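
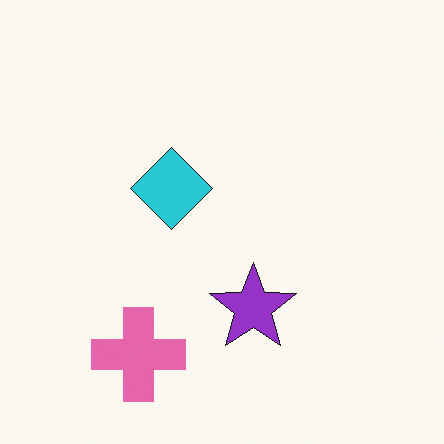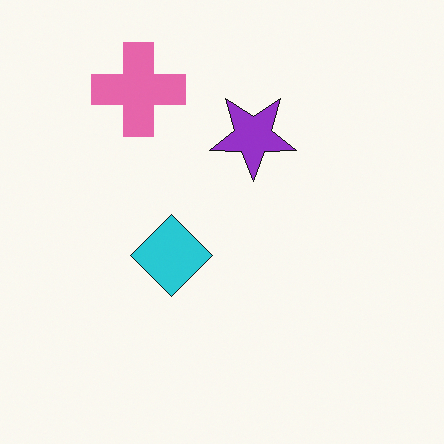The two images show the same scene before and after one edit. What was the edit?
It was flipped vertically (top ↔ bottom).

The pink cross is in the bottom-left of the first image and the top-left of the second — shapes on opposite sides of the horizontal midline have swapped in a mirror flip.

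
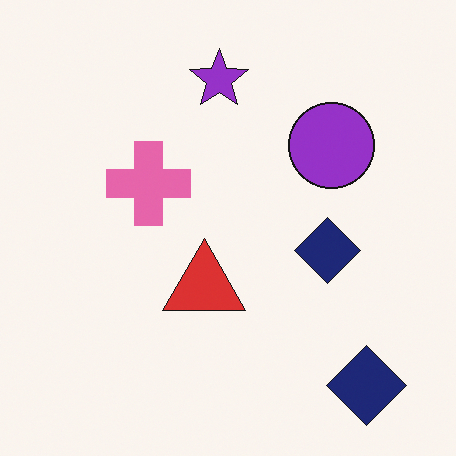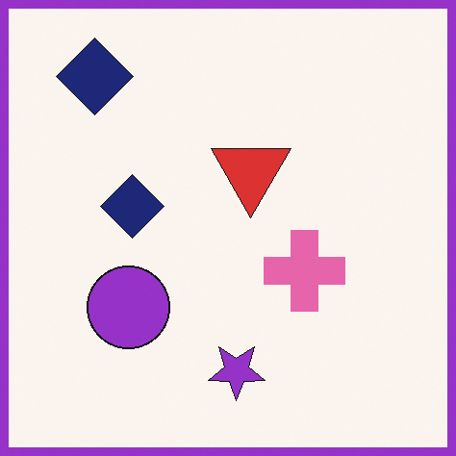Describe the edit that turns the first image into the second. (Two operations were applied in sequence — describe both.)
The image was rotated 180°, then framed with a purple border.

The purple star sits in the top of the first image and the bottom of the second — consistent with a whole-image 180° rotation. A solid purple frame runs around the edge of the second image, with the content slightly shrunk inside it.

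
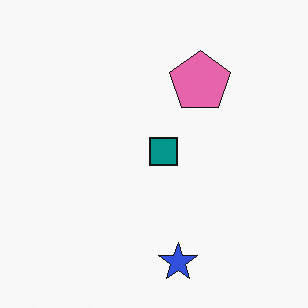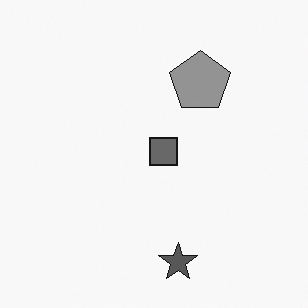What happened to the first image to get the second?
Converted to grayscale.

All color is removed — every shape is now a shade of grey.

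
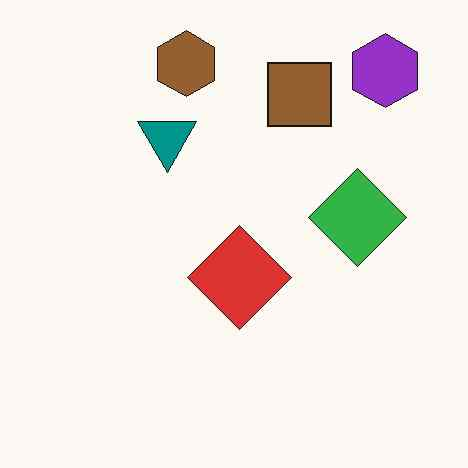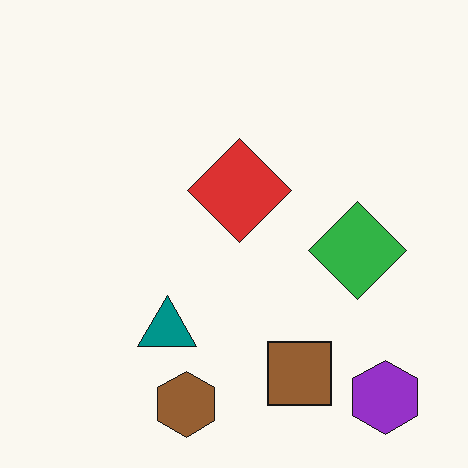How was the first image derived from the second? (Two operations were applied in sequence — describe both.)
The image was flipped vertically (top ↔ bottom), then JPEG-compressed with visible artifacts.

The brown hexagon is in the bottom of the second image and the top of the first — shapes on opposite sides of the horizontal midline have swapped in a mirror flip. Blocky 8×8 compression artifacts appear around shape edges and the flat background shows ringing — characteristic JPEG degradation.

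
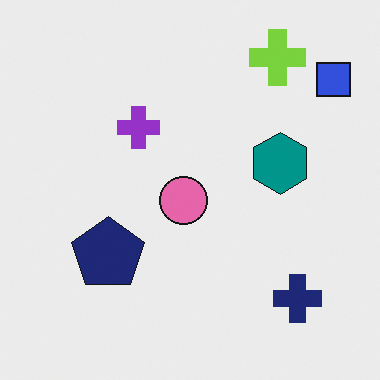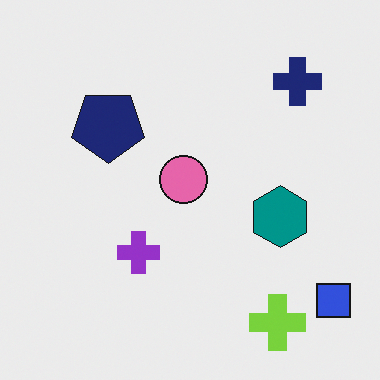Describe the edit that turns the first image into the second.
It was flipped vertically (top ↔ bottom).

The lime cross is in the top-right of the first image and the bottom-right of the second — shapes on opposite sides of the horizontal midline have swapped in a mirror flip.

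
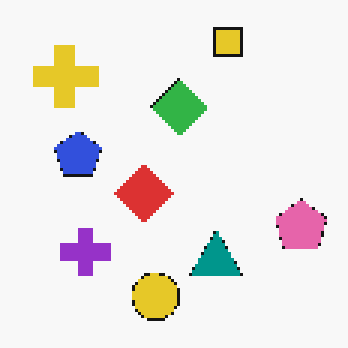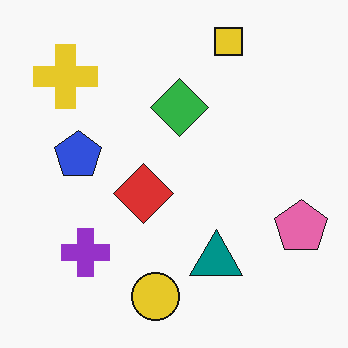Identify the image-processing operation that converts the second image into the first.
This is the original image mildly pixelated.

Shapes are reduced to large square blocks; fine edges and outlines are lost — a downscale-then-upscale (mosaic) effect.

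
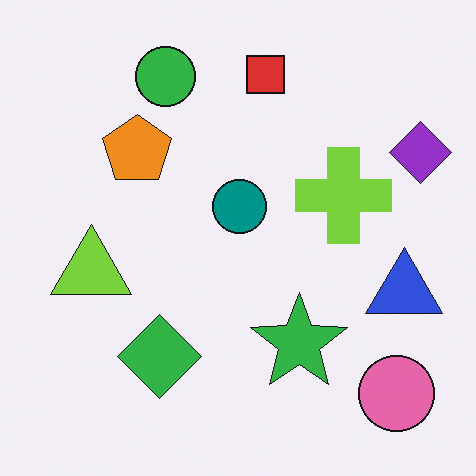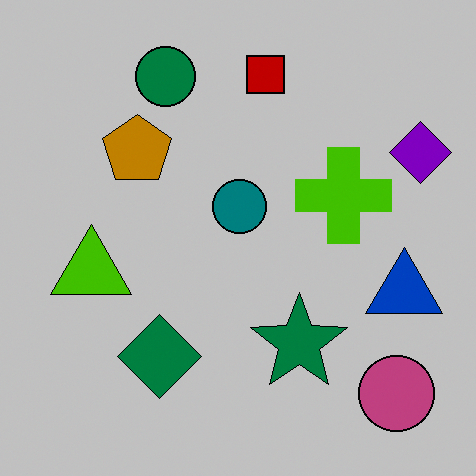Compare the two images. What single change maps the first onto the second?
This is the original image heavily posterized to just a handful of flat colors.

Each flat color has snapped to a coarser quantized level — most visibly, the near-white background has dropped to a flat grey.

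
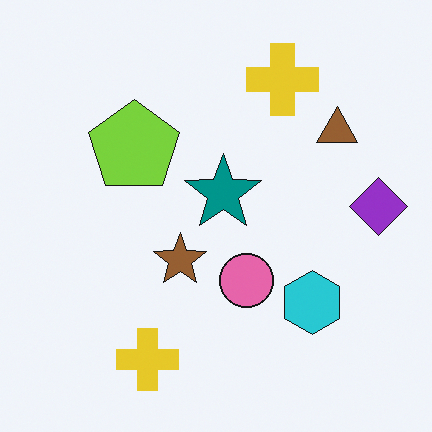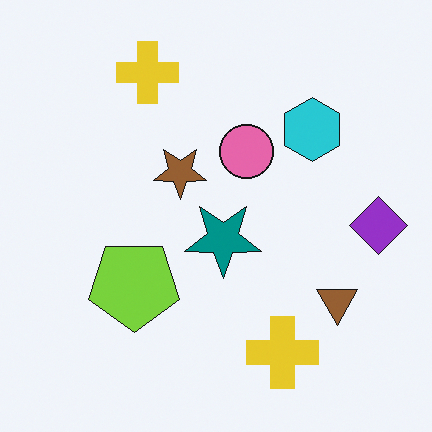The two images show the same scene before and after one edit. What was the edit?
It was flipped vertically (top ↔ bottom).

The cyan hexagon is in the bottom-right of the first image and the top-right of the second — shapes on opposite sides of the horizontal midline have swapped in a mirror flip.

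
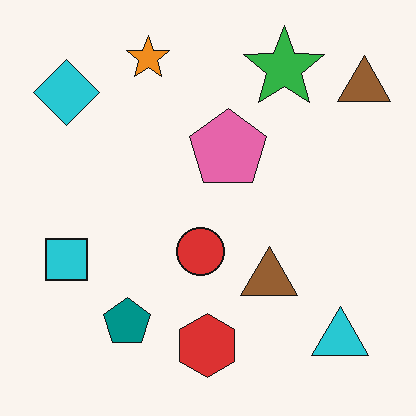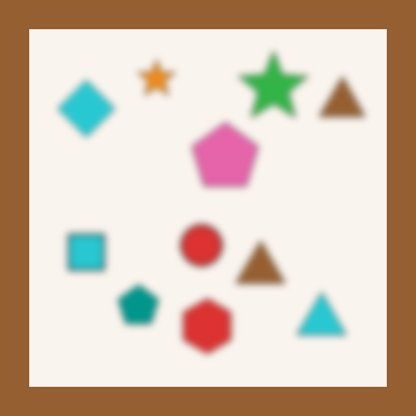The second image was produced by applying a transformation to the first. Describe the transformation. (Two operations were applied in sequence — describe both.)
The transformation is: moderately blurred, then framed with a brown border.

Shape edges and outlines are uniformly softened across the whole image. A solid brown frame runs around the edge of the second image, with the content slightly shrunk inside it.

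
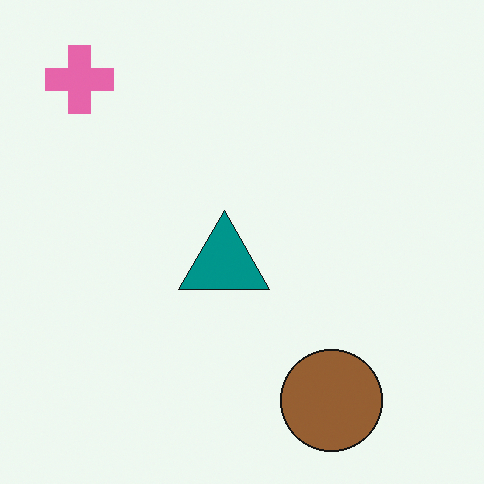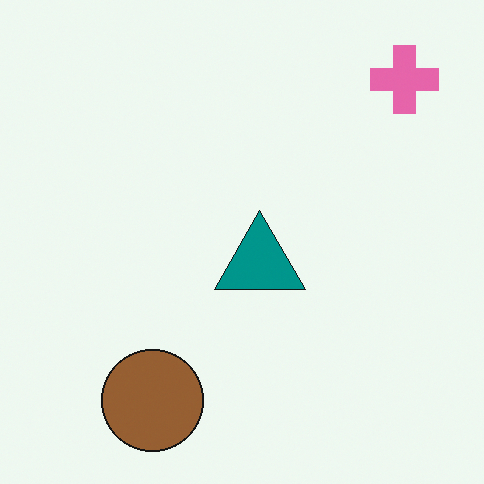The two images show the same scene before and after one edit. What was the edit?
Flipped horizontally (left ↔ right).

The pink cross is in the top-left of the first image and the top-right of the second — shapes on opposite sides of the vertical midline have swapped in a mirror flip.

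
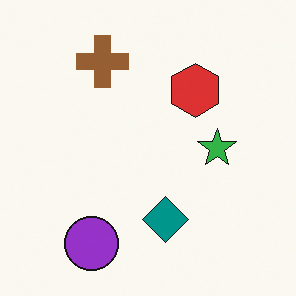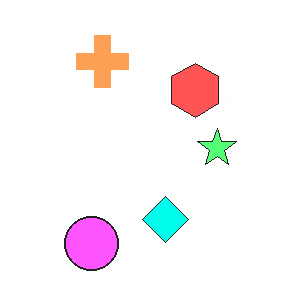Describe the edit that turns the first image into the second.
This is the original image substantially brightened.

Every pixel — background and shapes alike — is uniformly brightened.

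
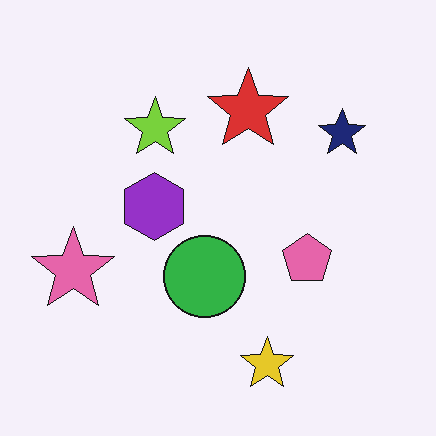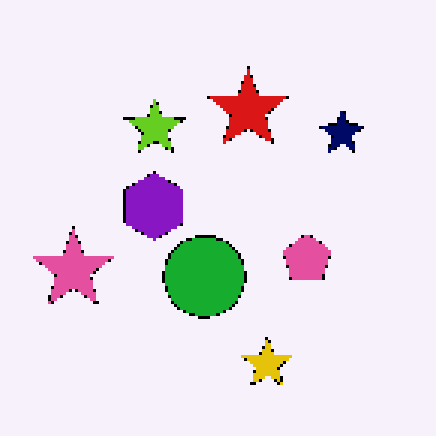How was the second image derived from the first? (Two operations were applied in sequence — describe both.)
The image was mildly pixelated, then given slightly increased contrast.

Shapes are reduced to large square blocks; fine edges and outlines are lost — a downscale-then-upscale (mosaic) effect. Tones are pushed away from mid-grey across the whole image — a global contrast change.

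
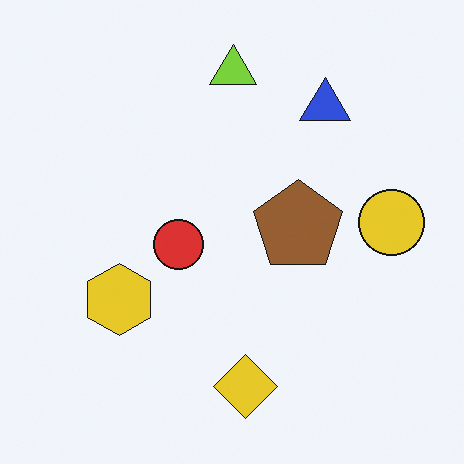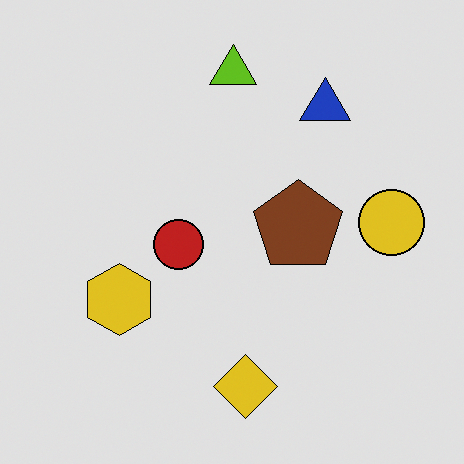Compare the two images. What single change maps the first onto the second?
It was moderately posterized.

Each flat color has snapped to a coarser quantized level — most visibly, the near-white background has dropped to a flat grey.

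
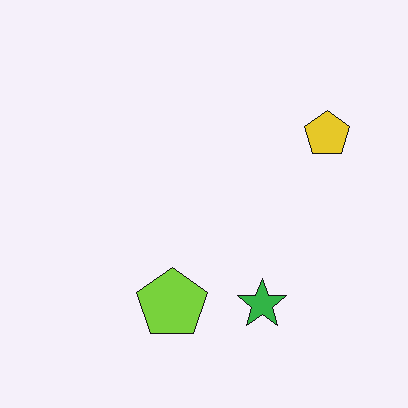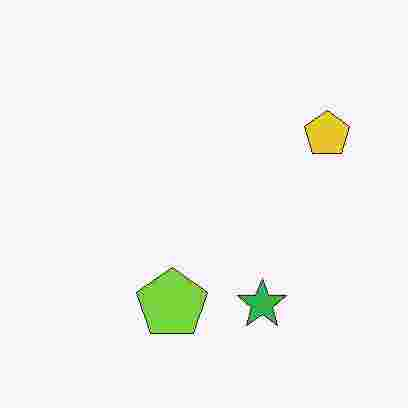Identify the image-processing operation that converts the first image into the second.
The image was degraded with heavy JPEG compression.

Blocky 8×8 compression artifacts appear around shape edges and the flat background shows ringing — characteristic JPEG degradation.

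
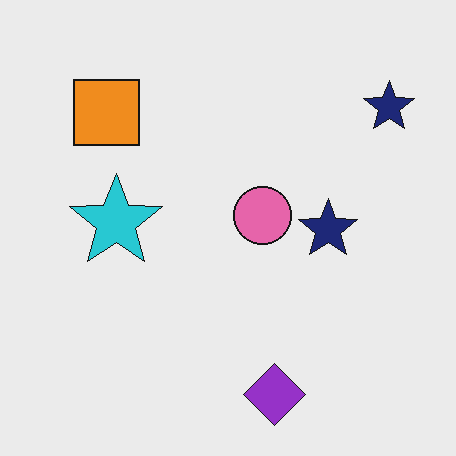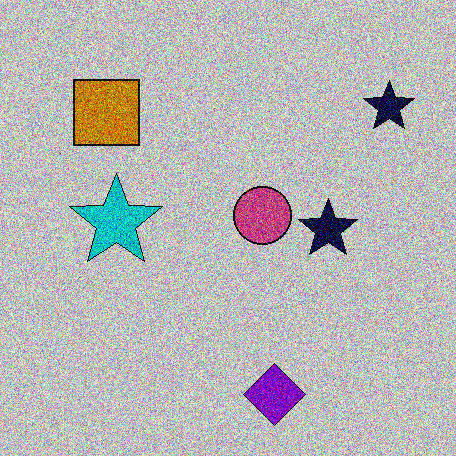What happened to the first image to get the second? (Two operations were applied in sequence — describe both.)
Heavily posterized to just a handful of flat colors, then degraded with heavy additive noise.

Each flat color has snapped to a coarser quantized level — most visibly, the near-white background has dropped to a flat grey. Random speckle covers the whole image, including the flat background.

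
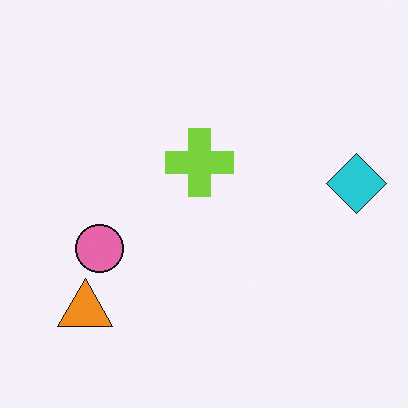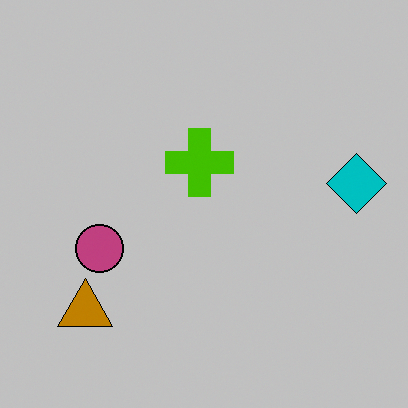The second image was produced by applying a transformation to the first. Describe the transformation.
The transformation is: heavily posterized to just a handful of flat colors.

Each flat color has snapped to a coarser quantized level — most visibly, the near-white background has dropped to a flat grey.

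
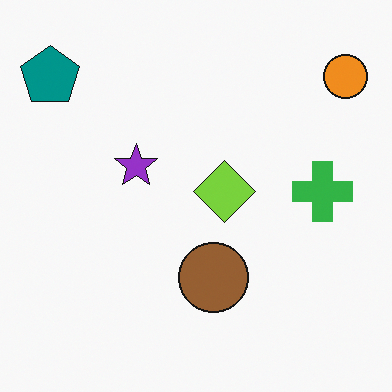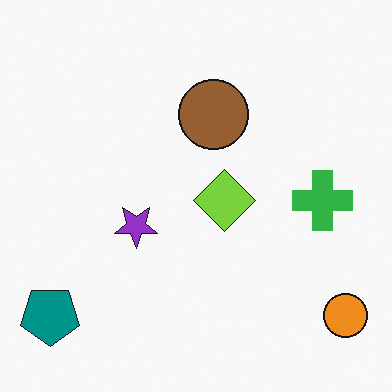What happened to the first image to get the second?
The transformation is: flipped vertically (top ↔ bottom).

The orange circle is in the top-right of the first image and the bottom-right of the second — shapes on opposite sides of the horizontal midline have swapped in a mirror flip.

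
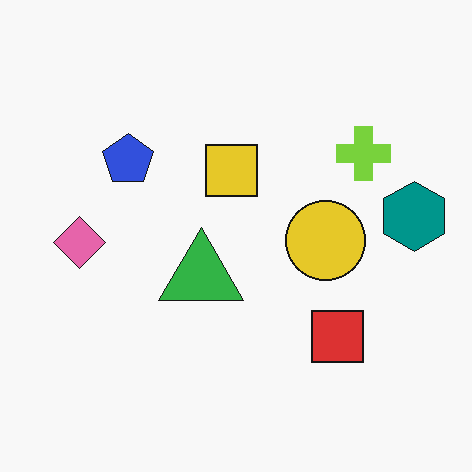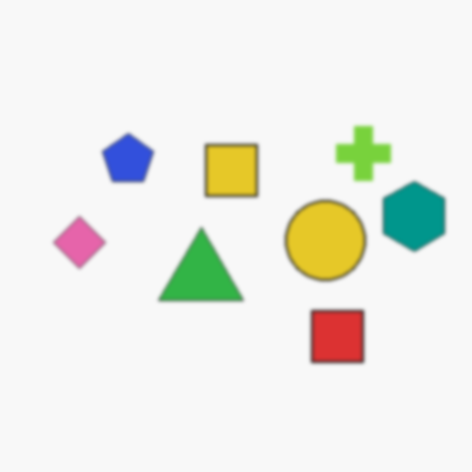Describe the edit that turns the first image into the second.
The second image is the first lightly blurred.

Shape edges and outlines are uniformly softened across the whole image.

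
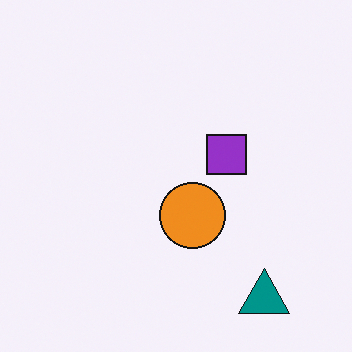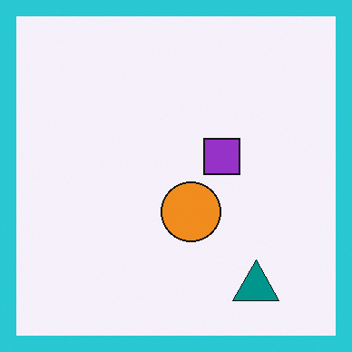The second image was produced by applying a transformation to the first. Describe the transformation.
Framed with a cyan border.

A solid cyan frame runs around the edge of the second image, with the content slightly shrunk inside it.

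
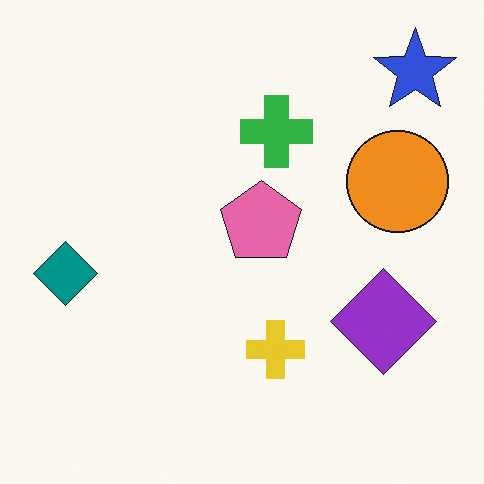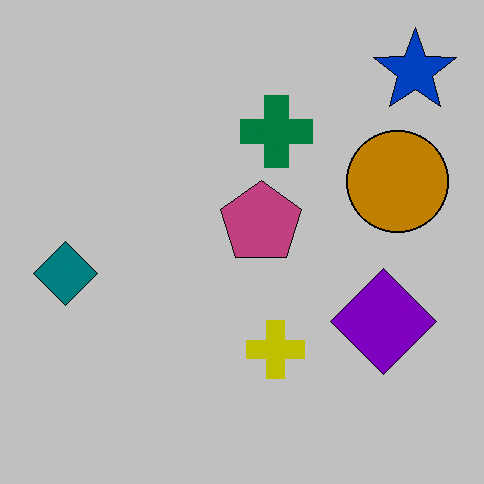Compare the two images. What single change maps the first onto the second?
The second image is the first heavily posterized to just a handful of flat colors.

Each flat color has snapped to a coarser quantized level — most visibly, the near-white background has dropped to a flat grey.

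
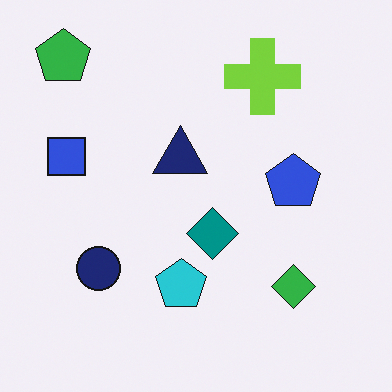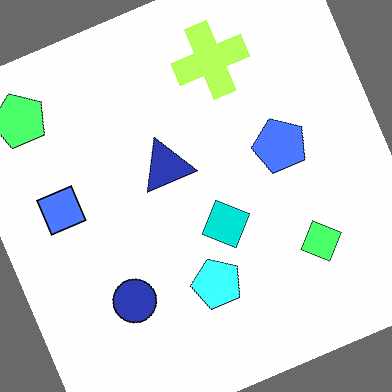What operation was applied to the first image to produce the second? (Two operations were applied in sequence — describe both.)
The second image is the first rotated counter-clockwise by a moderate amount, then substantially brightened.

Every shape is tilted by the same angle and the image corners show triangular fill wedges — a whole-image rotation by a non-right angle. Every pixel — background and shapes alike — is uniformly brightened.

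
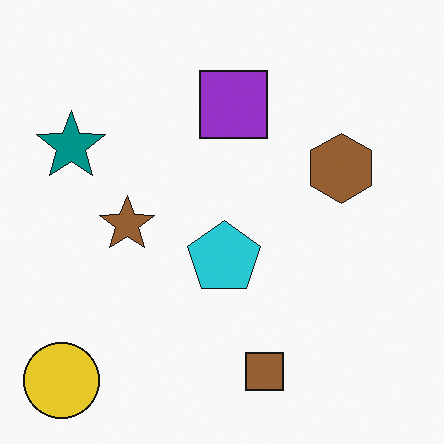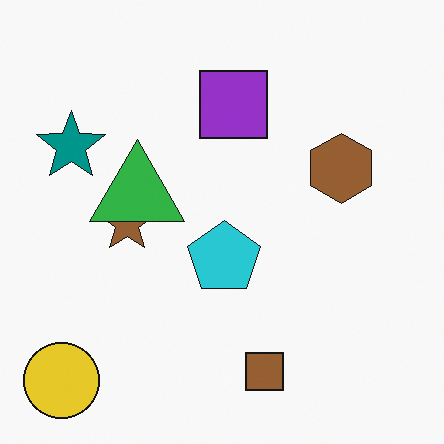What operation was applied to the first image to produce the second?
The transformation is: overlaid with an additional green triangle.

A green triangle appears in the second image that is absent from the first.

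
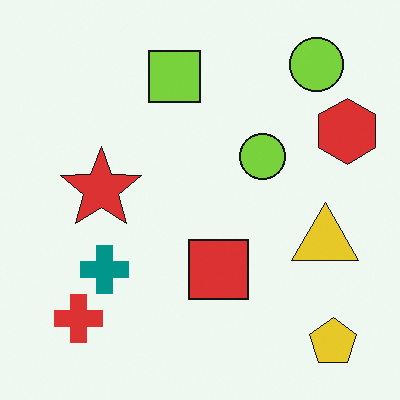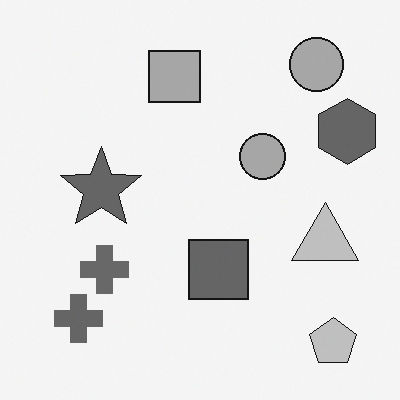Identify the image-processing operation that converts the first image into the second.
The transformation is: converted to grayscale.

All color is removed — every shape is now a shade of grey.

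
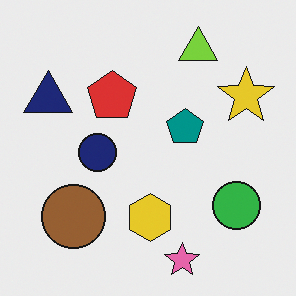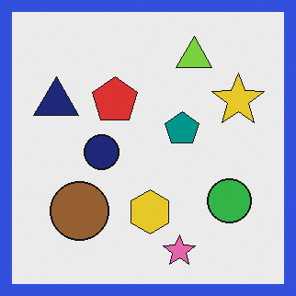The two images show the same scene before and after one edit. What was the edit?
The second image is the first framed with a blue border.

A solid blue frame runs around the edge of the second image, with the content slightly shrunk inside it.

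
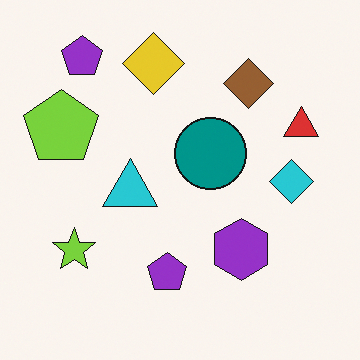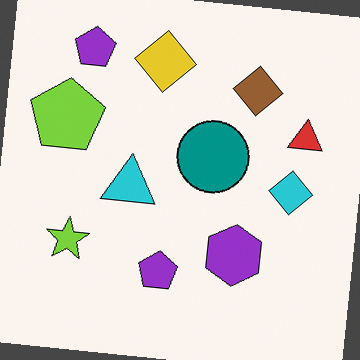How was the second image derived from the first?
This is the original image rotated clockwise by a few degrees.

Every shape is tilted by the same angle and the image corners show triangular fill wedges — a whole-image rotation by a non-right angle.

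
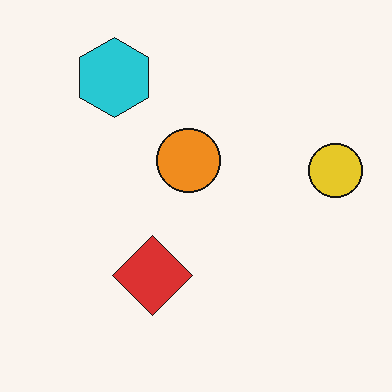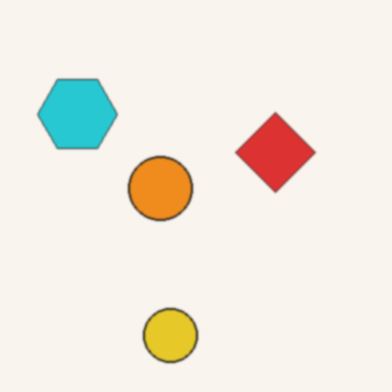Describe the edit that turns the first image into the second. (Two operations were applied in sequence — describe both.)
This is the original image transposed (reflected across the top-left ↔ bottom-right diagonal), then slightly softened.

Shapes have swapped their row and column positions — what was in the top-right is now in the bottom-left — a diagonal reflection. Shape edges and outlines are uniformly softened across the whole image.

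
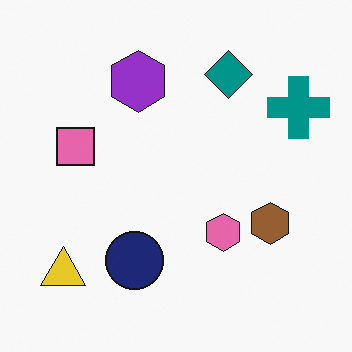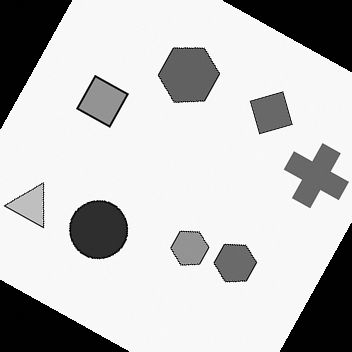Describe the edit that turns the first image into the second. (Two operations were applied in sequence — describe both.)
The transformation is: converted to grayscale, then rotated clockwise by a clearly visible amount.

All color is removed — every shape is now a shade of grey. Every shape is tilted by the same angle and the image corners show triangular fill wedges — a whole-image rotation by a non-right angle.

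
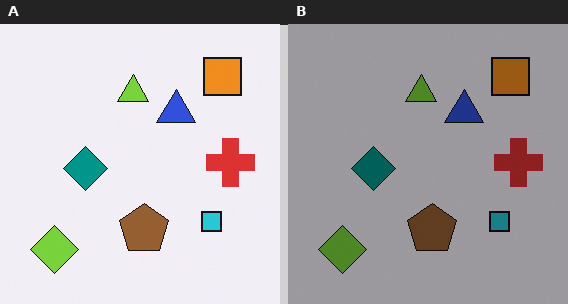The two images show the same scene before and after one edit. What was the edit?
Noticeably darkened.

Every pixel — background and shapes alike — is uniformly darkened.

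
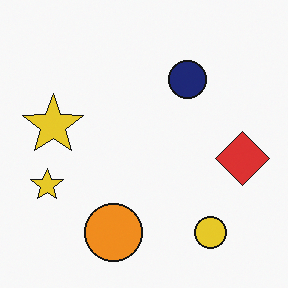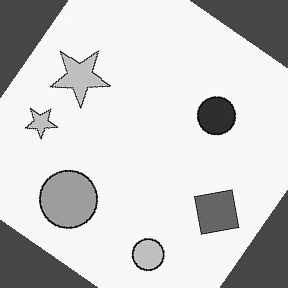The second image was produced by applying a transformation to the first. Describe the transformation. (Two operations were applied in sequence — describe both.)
Converted to grayscale, then rotated clockwise by a large amount — several tens of degrees.

All color is removed — every shape is now a shade of grey. Every shape is tilted by the same angle and the image corners show triangular fill wedges — a whole-image rotation by a non-right angle.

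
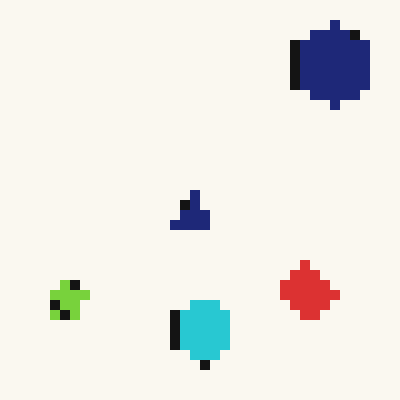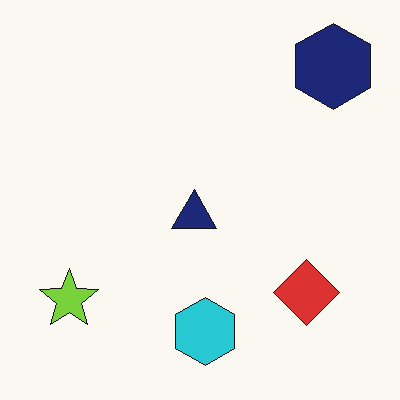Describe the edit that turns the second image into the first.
Coarsely pixelated.

Shapes are reduced to large square blocks; fine edges and outlines are lost — a downscale-then-upscale (mosaic) effect.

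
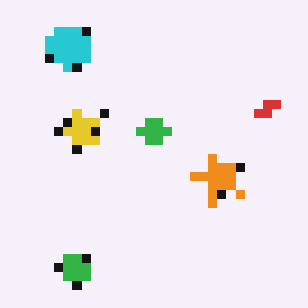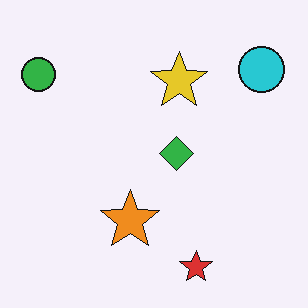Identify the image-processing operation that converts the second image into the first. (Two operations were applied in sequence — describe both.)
The image was rotated 90° counter-clockwise, then heavily pixelated into large blocks.

The green circle sits in the top-left of the second image and the bottom-left of the first — consistent with a whole-image 90° counter-clockwise rotation. Shapes are reduced to large square blocks; fine edges and outlines are lost — a downscale-then-upscale (mosaic) effect.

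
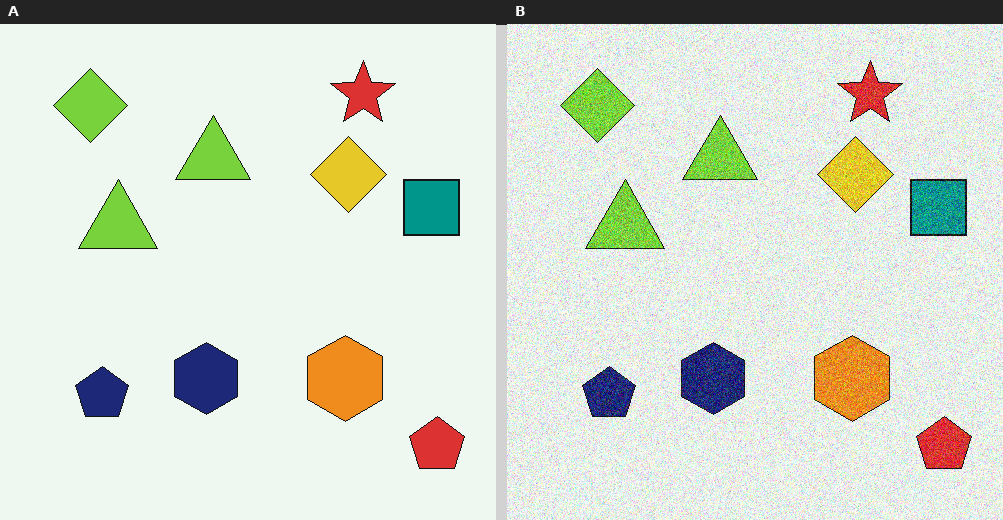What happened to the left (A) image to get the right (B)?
The right (B) image is the left (A) degraded with a thick layer of grain.

Random speckle covers the whole image, including the flat background.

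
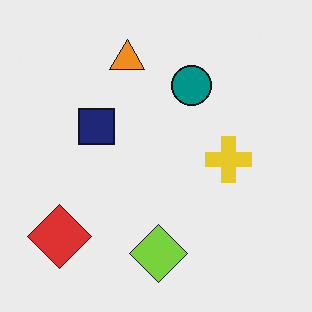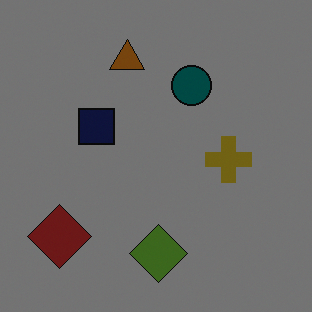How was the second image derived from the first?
This is the original image substantially darkened.

Every pixel — background and shapes alike — is uniformly darkened.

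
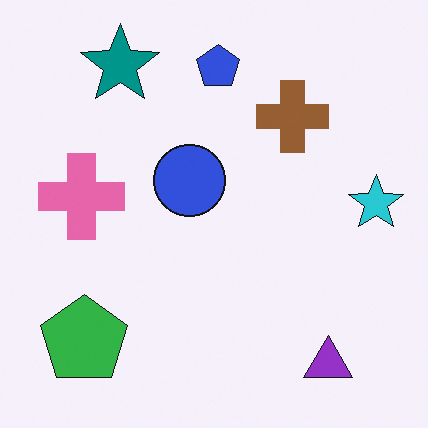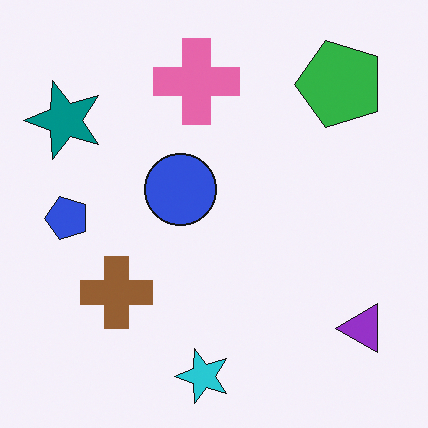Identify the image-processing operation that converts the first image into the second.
This is the original image transposed (reflected across the top-left ↔ bottom-right diagonal).

Shapes have swapped their row and column positions — what was in the top-right is now in the bottom-left — a diagonal reflection.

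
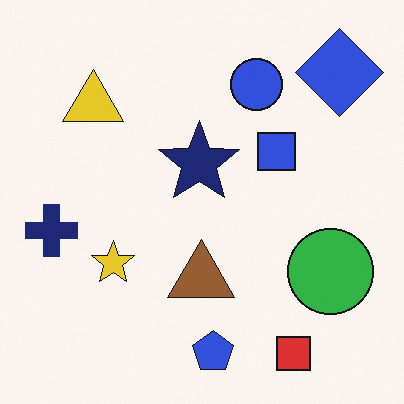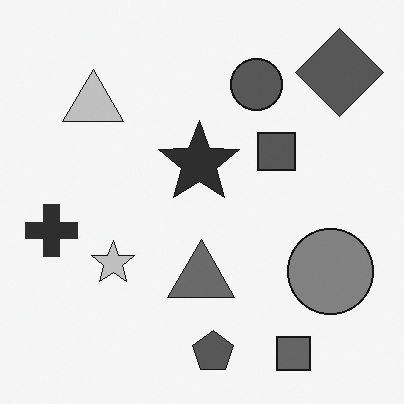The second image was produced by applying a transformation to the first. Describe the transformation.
It was converted to grayscale.

All color is removed — every shape is now a shade of grey.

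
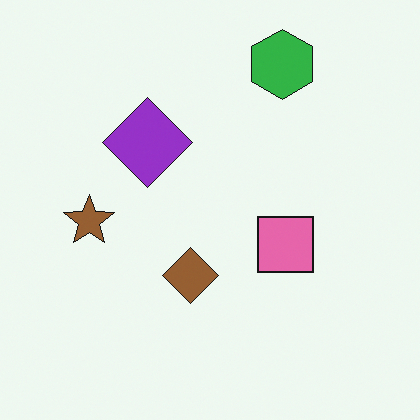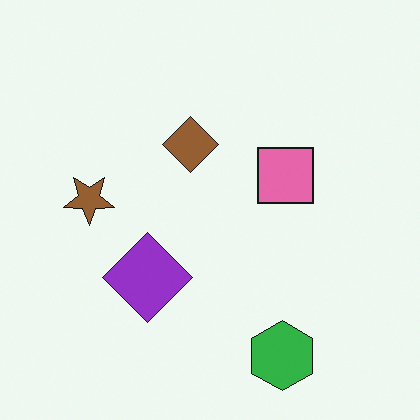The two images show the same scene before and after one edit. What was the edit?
It was flipped vertically (top ↔ bottom).

The green hexagon is in the top-right of the first image and the bottom-right of the second — shapes on opposite sides of the horizontal midline have swapped in a mirror flip.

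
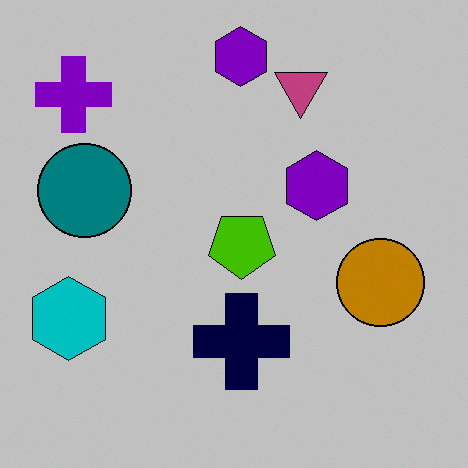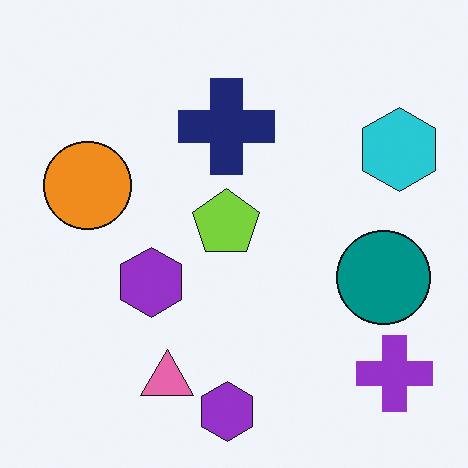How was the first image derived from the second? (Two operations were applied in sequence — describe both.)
It was aggressively posterized, then rotated 180°.

Each flat color has snapped to a coarser quantized level — most visibly, the near-white background has dropped to a flat grey. The purple cross sits in the bottom-right of the second image and the top-left of the first — consistent with a whole-image 180° rotation.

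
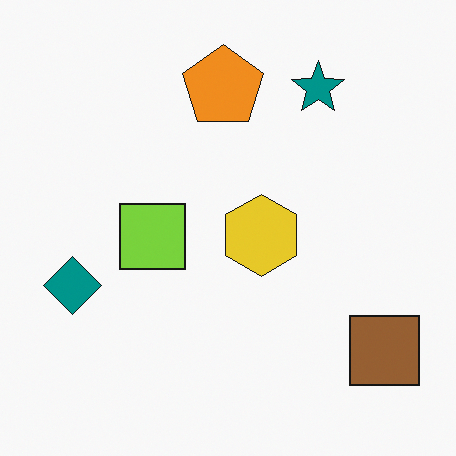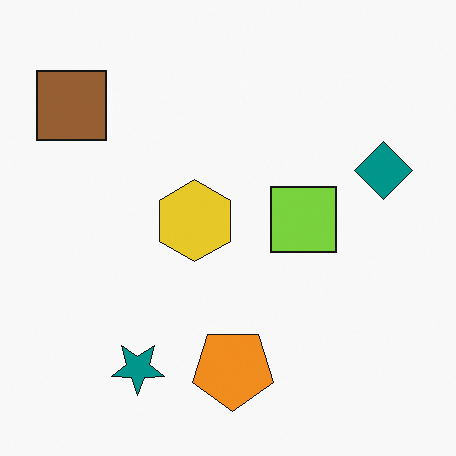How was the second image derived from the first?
This is the original image rotated 180°.

The brown square sits in the bottom-right of the first image and the top-left of the second — consistent with a whole-image 180° rotation.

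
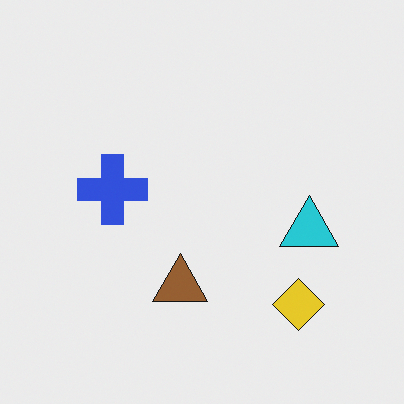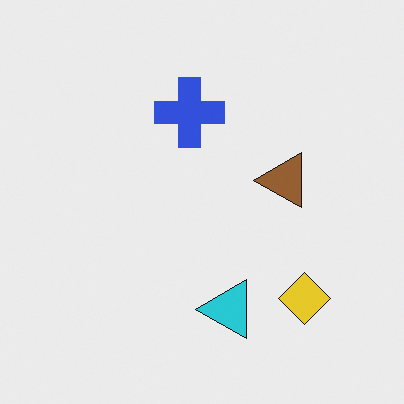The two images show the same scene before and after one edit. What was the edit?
The image was transposed (reflected across the top-left ↔ bottom-right diagonal).

Shapes have swapped their row and column positions — what was in the top-right is now in the bottom-left — a diagonal reflection.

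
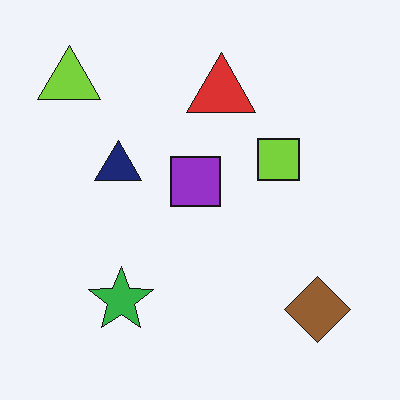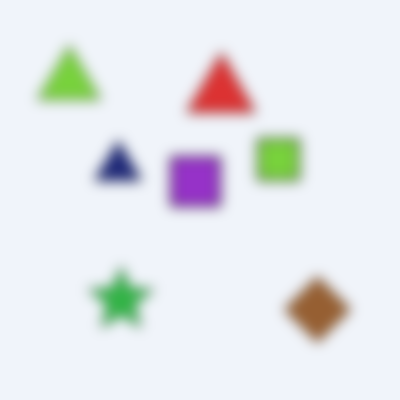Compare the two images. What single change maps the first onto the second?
The transformation is: strongly gaussian-blurred.

Shape edges and outlines are uniformly softened across the whole image.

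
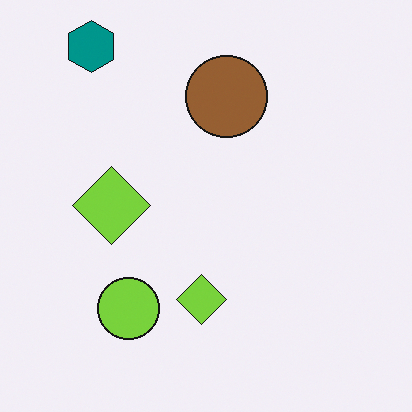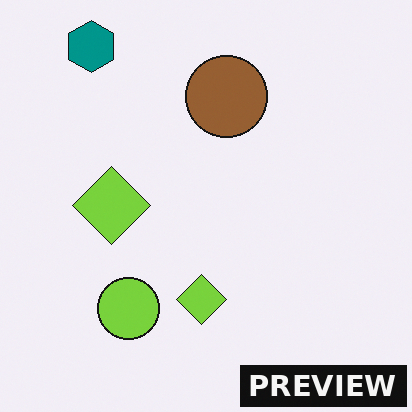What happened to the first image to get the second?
The image was watermarked with the text "PREVIEW" in the lower-right corner.

A dark label reading "PREVIEW" appears in the lower-right corner.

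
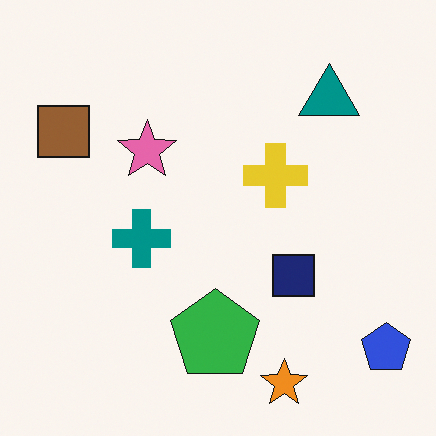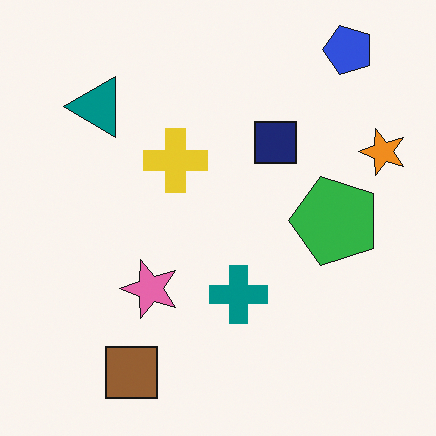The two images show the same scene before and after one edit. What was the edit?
It was rotated 90° counter-clockwise.

The blue pentagon sits in the bottom-right of the first image and the top-right of the second — consistent with a whole-image 90° counter-clockwise rotation.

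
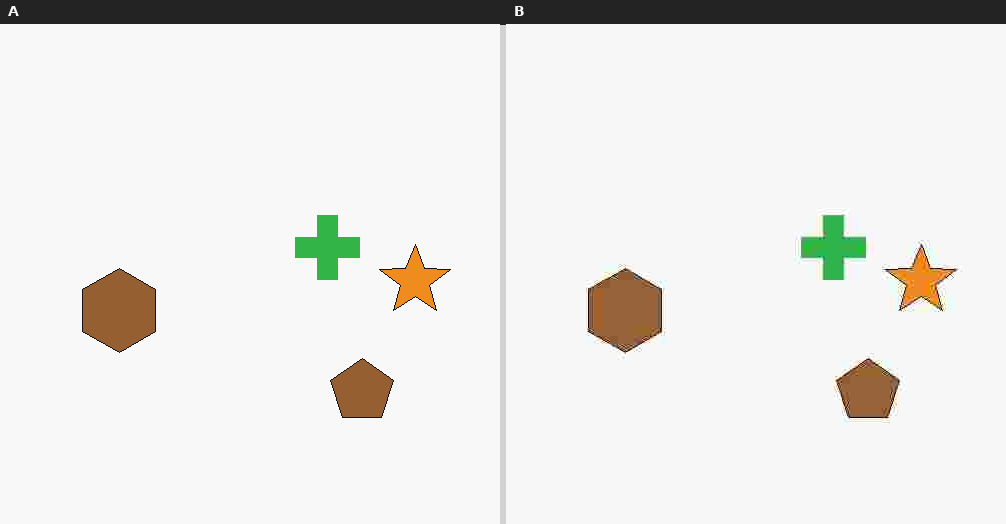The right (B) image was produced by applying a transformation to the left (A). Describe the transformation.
The image was heavily JPEG-compressed with obvious blocking artifacts.

Blocky 8×8 compression artifacts appear around shape edges and the flat background shows ringing — characteristic JPEG degradation.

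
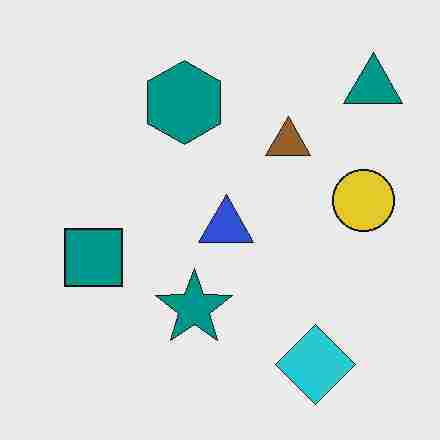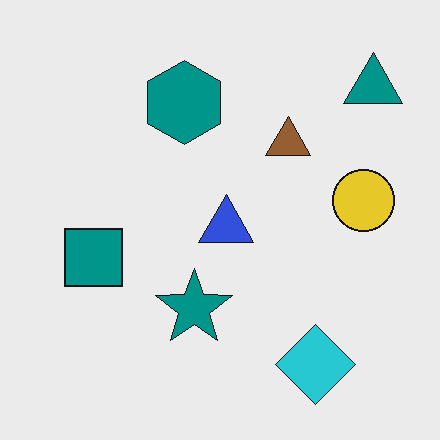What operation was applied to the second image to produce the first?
Heavily JPEG-compressed with obvious blocking artifacts.

Blocky 8×8 compression artifacts appear around shape edges and the flat background shows ringing — characteristic JPEG degradation.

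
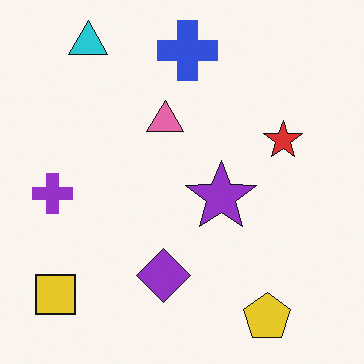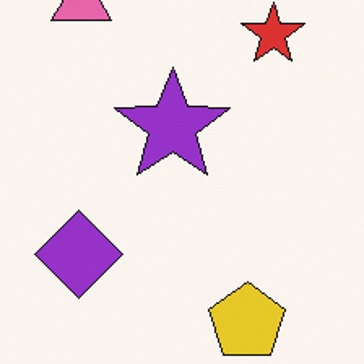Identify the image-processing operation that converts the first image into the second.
This is the original image cropped to a noticeably smaller region and rescaled.

The visible shapes are larger and the field of view is narrower; shapes near the original edges may be partly or wholly outside the frame — a crop-and-rescale.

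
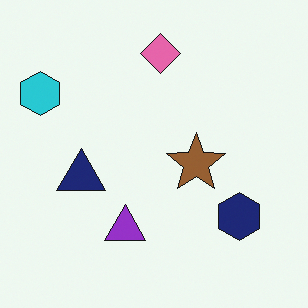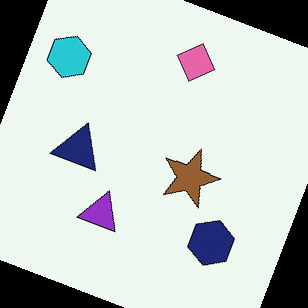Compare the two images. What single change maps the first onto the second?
The second image is the first rotated clockwise by a clearly visible amount.

Every shape is tilted by the same angle and the image corners show triangular fill wedges — a whole-image rotation by a non-right angle.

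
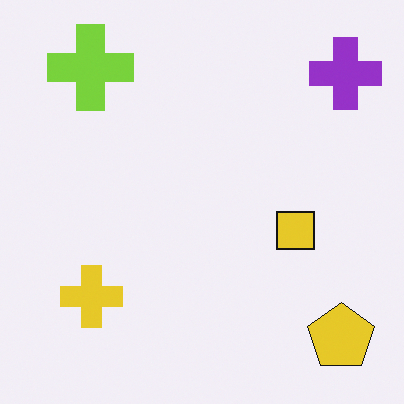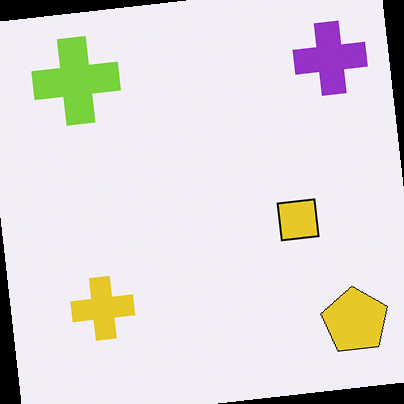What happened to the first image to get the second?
The image was rotated counter-clockwise by a slight angle.

Every shape is tilted by the same angle and the image corners show triangular fill wedges — a whole-image rotation by a non-right angle.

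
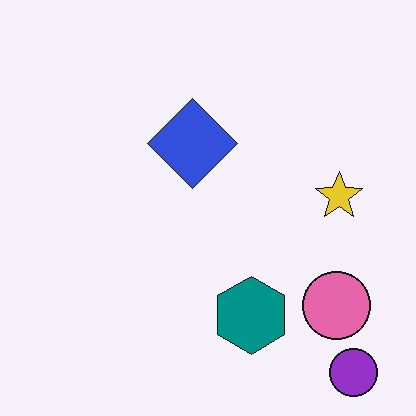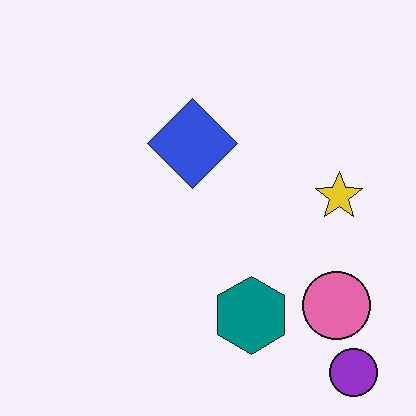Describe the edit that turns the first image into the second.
This is the original image given moderate JPEG compression.

Blocky 8×8 compression artifacts appear around shape edges and the flat background shows ringing — characteristic JPEG degradation.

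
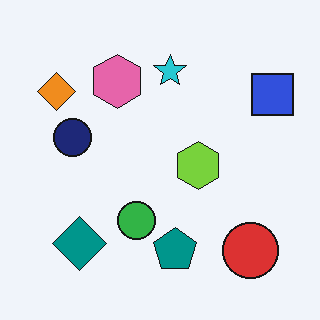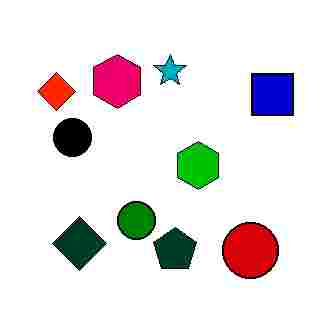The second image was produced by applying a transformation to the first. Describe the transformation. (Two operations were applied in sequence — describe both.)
It was given much higher contrast, then heavily JPEG-compressed with obvious blocking artifacts.

Tones are pushed away from mid-grey across the whole image — a global contrast change. Blocky 8×8 compression artifacts appear around shape edges and the flat background shows ringing — characteristic JPEG degradation.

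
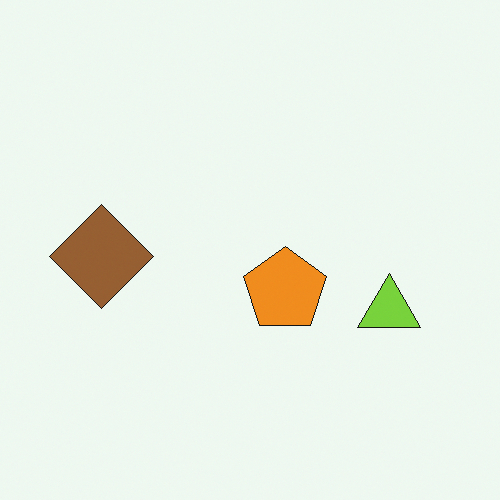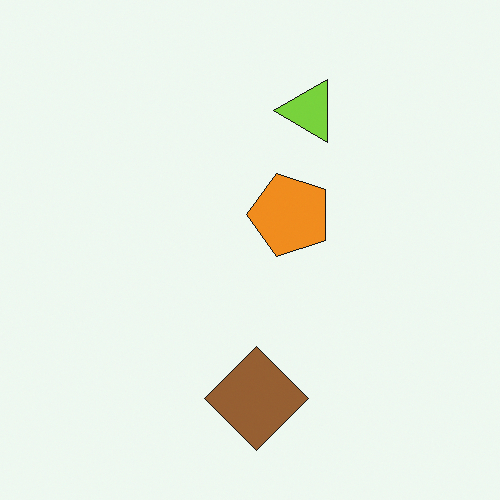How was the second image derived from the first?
This is the original image rotated 90° counter-clockwise.

The lime triangle sits in the right of the first image and the top of the second — consistent with a whole-image 90° counter-clockwise rotation.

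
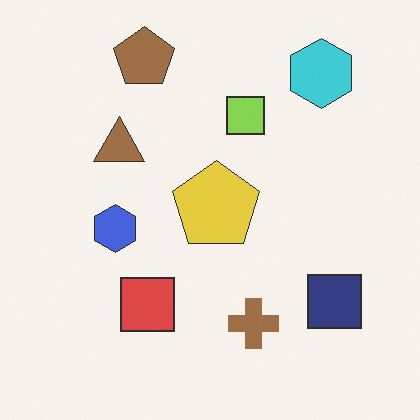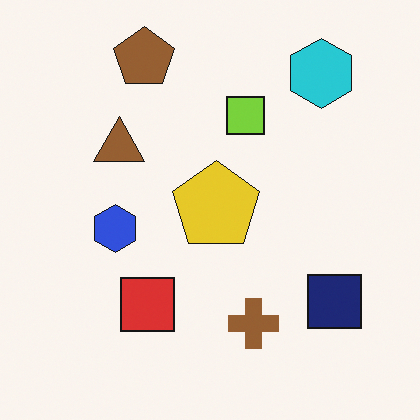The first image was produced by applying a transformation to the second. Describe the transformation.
This is the original image given slightly reduced contrast.

Tones are pushed toward mid-grey across the whole image — a global contrast change.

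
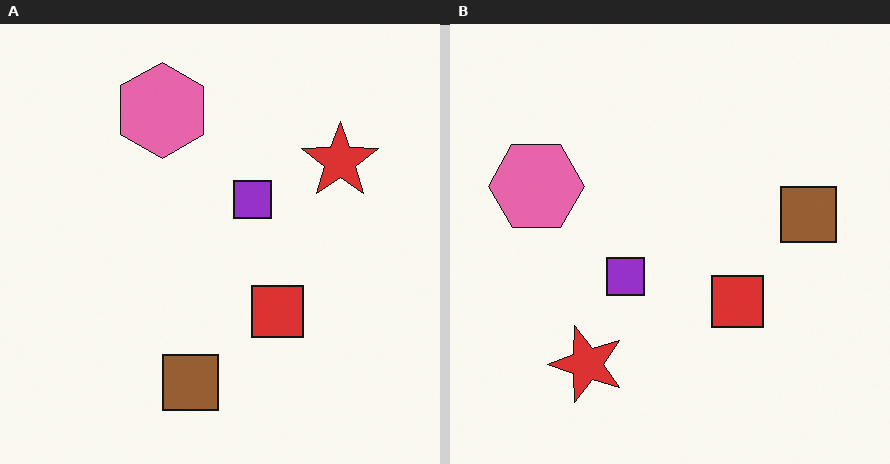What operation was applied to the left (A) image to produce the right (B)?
Transposed (reflected across the top-left ↔ bottom-right diagonal).

Shapes have swapped their row and column positions — what was in the top-right is now in the bottom-left — a diagonal reflection.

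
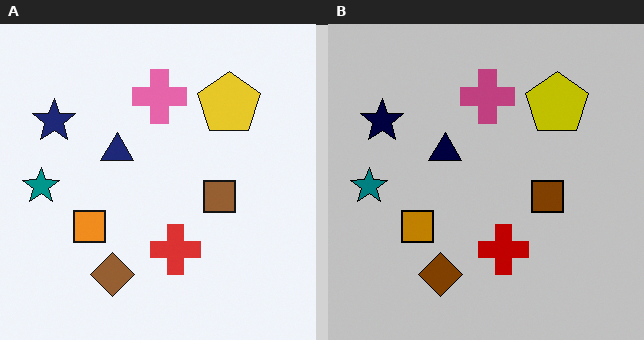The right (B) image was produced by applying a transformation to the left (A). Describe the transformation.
The image was heavily posterized to just a handful of flat colors.

Each flat color has snapped to a coarser quantized level — most visibly, the near-white background has dropped to a flat grey.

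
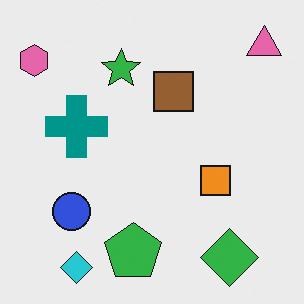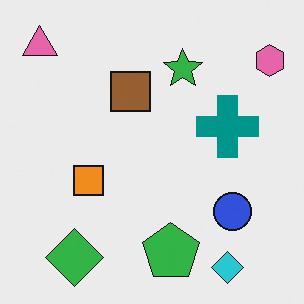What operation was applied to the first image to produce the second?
The image was flipped horizontally (left ↔ right).

The pink hexagon is in the top-left of the first image and the top-right of the second — shapes on opposite sides of the vertical midline have swapped in a mirror flip.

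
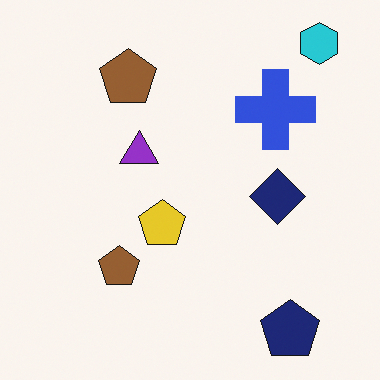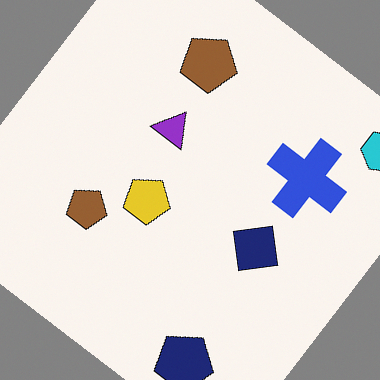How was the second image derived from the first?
This is the original image rotated clockwise by a large amount — several tens of degrees.

Every shape is tilted by the same angle and the image corners show triangular fill wedges — a whole-image rotation by a non-right angle.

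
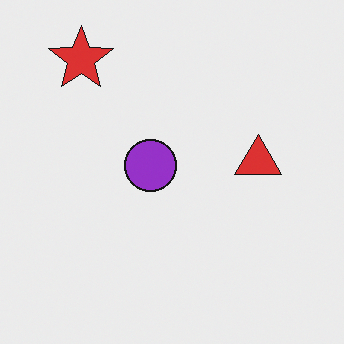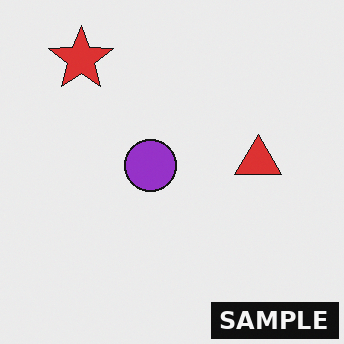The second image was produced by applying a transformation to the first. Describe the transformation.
It was watermarked with the text "SAMPLE" in the lower-right corner.

A dark label reading "SAMPLE" appears in the lower-right corner.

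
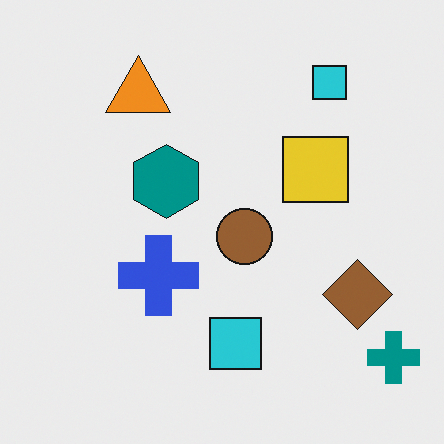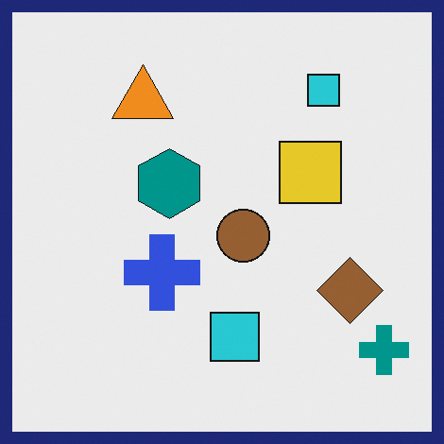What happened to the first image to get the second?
The transformation is: framed with a navy border.

A solid navy frame runs around the edge of the second image, with the content slightly shrunk inside it.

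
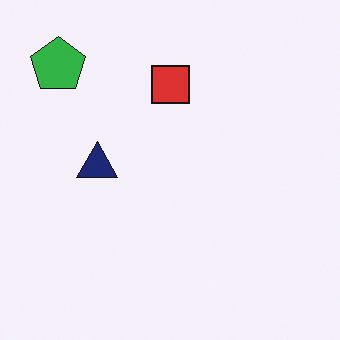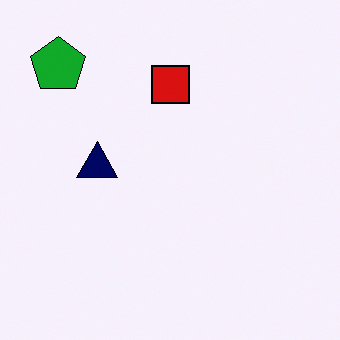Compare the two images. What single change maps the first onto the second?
The second image is the first given slightly increased contrast.

Tones are pushed away from mid-grey across the whole image — a global contrast change.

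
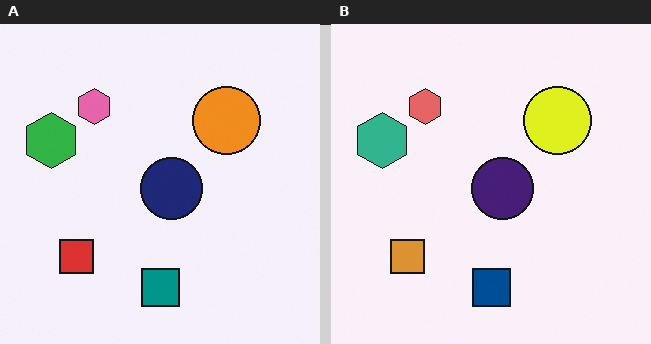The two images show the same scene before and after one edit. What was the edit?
It was hue-shifted by a small amount.

Every shape's color has rotated by the same amount around the hue wheel — a uniform hue shift.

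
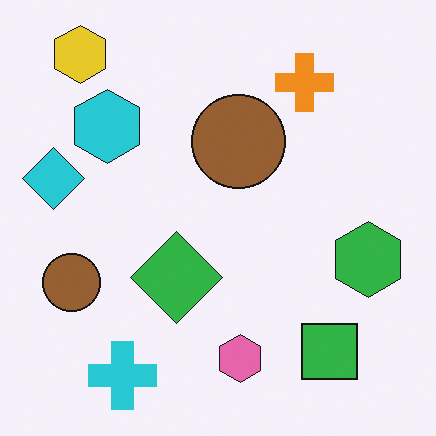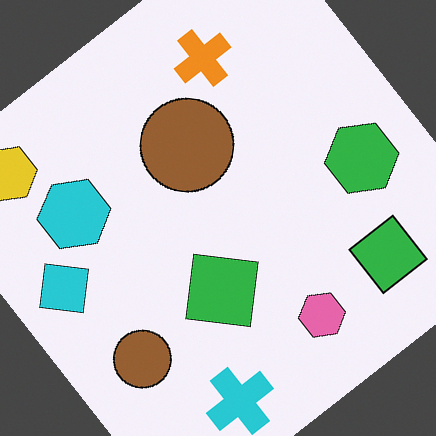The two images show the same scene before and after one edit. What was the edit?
This is the original image rotated counter-clockwise by a large amount — several tens of degrees.

Every shape is tilted by the same angle and the image corners show triangular fill wedges — a whole-image rotation by a non-right angle.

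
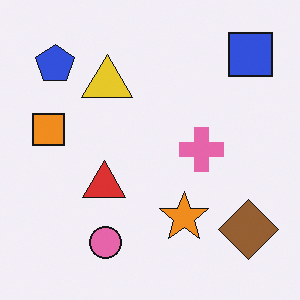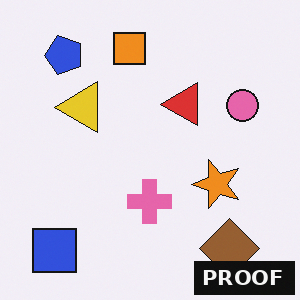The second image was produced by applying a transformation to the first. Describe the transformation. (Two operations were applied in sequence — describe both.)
This is the original image transposed (reflected across the top-left ↔ bottom-right diagonal), then watermarked with the text "PROOF" in the lower-right corner.

Shapes have swapped their row and column positions — what was in the top-right is now in the bottom-left — a diagonal reflection. A dark label reading "PROOF" appears in the lower-right corner.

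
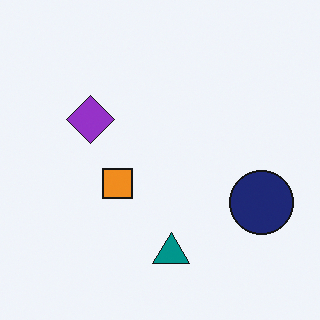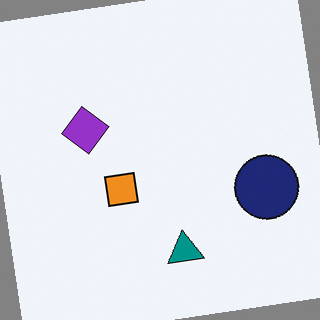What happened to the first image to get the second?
This is the original image rotated counter-clockwise by a small amount.

Every shape is tilted by the same angle and the image corners show triangular fill wedges — a whole-image rotation by a non-right angle.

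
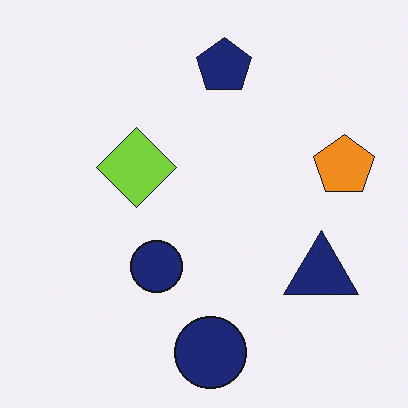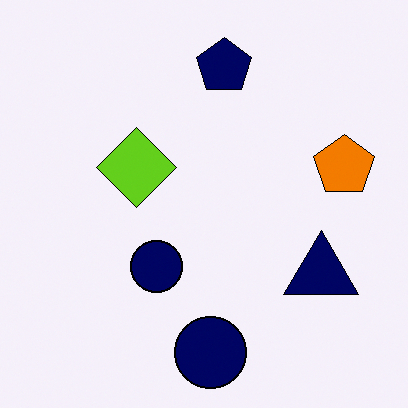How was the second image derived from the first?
This is the original image given slightly increased contrast.

Tones are pushed away from mid-grey across the whole image — a global contrast change.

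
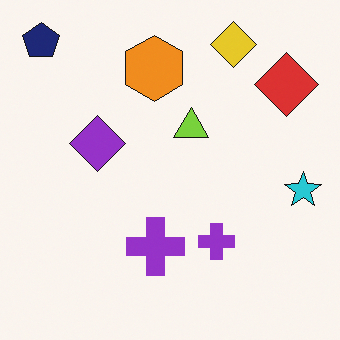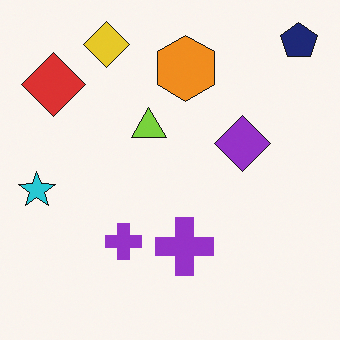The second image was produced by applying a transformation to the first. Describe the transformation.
Flipped horizontally (left ↔ right).

The cyan star is in the right of the first image and the left of the second — shapes on opposite sides of the vertical midline have swapped in a mirror flip.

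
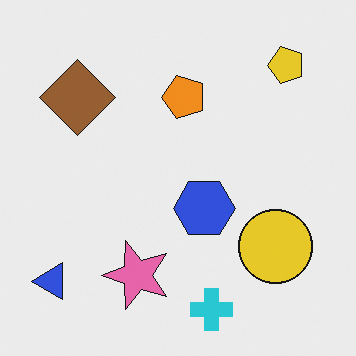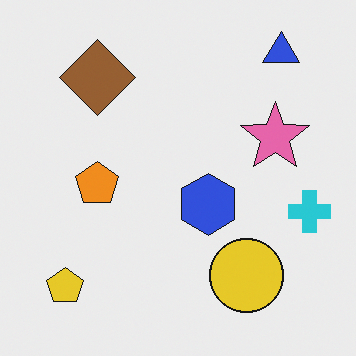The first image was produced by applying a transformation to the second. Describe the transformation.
The first image is the second transposed (reflected across the top-left ↔ bottom-right diagonal).

Shapes have swapped their row and column positions — what was in the top-right is now in the bottom-left — a diagonal reflection.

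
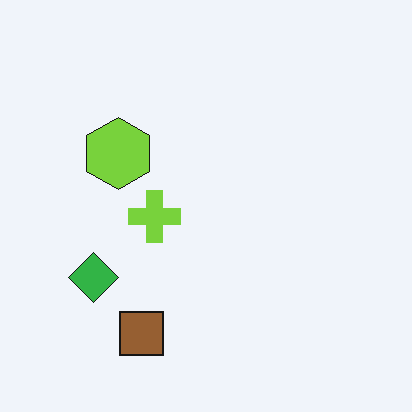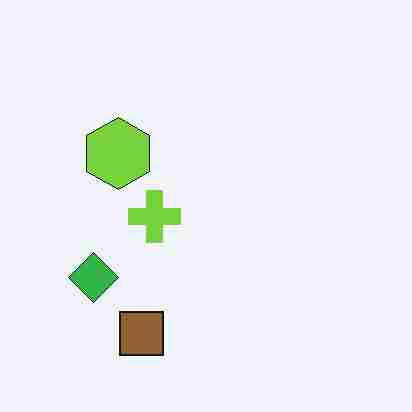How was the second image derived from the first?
This is the original image degraded with heavy JPEG compression.

Blocky 8×8 compression artifacts appear around shape edges and the flat background shows ringing — characteristic JPEG degradation.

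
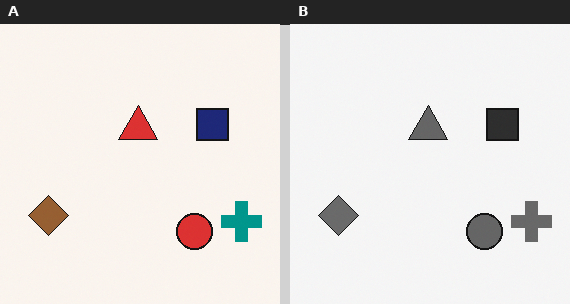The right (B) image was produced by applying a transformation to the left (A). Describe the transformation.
Converted to grayscale.

All color is removed — every shape is now a shade of grey.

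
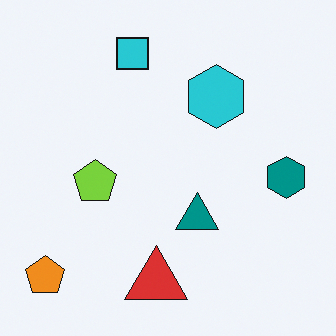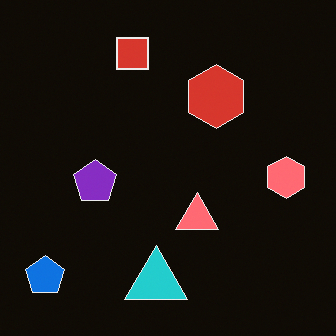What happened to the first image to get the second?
The image was color-inverted (negative).

The light background has become dark and every shape's color is its complement — a photographic negative.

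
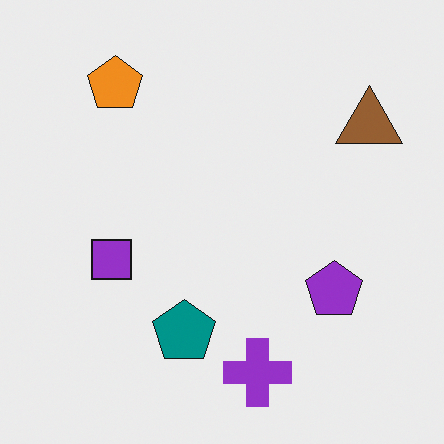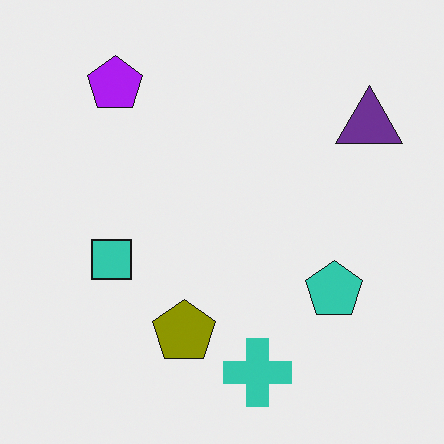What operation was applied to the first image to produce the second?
Hue-shifted by a large amount.

Every shape's color has rotated by the same amount around the hue wheel — a uniform hue shift.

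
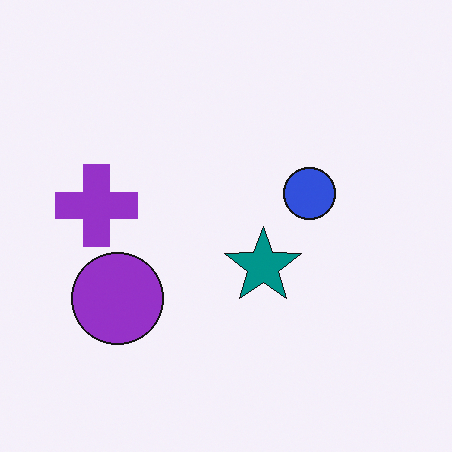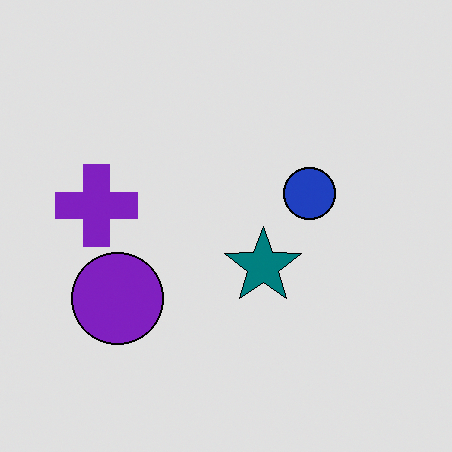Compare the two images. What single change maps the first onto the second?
The transformation is: posterized to a reduced palette.

Each flat color has snapped to a coarser quantized level — most visibly, the near-white background has dropped to a flat grey.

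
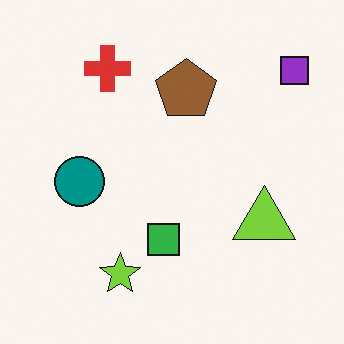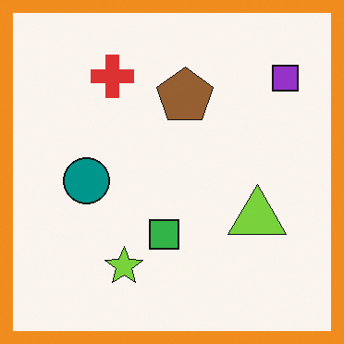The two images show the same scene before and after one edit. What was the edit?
Framed with a orange border.

A solid orange frame runs around the edge of the second image, with the content slightly shrunk inside it.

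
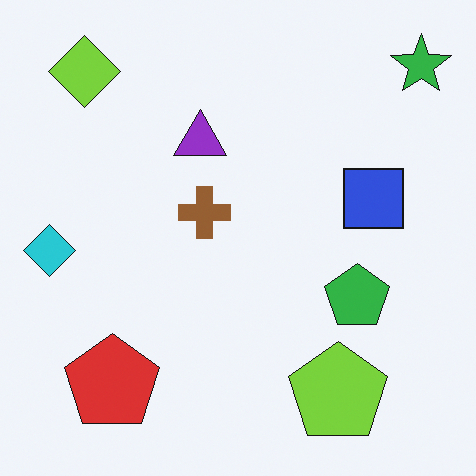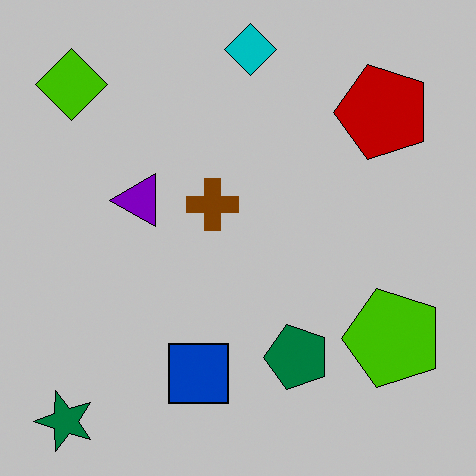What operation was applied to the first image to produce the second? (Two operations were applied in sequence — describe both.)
This is the original image transposed (reflected across the top-left ↔ bottom-right diagonal), then heavily posterized to just a handful of flat colors.

Shapes have swapped their row and column positions — what was in the top-right is now in the bottom-left — a diagonal reflection. Each flat color has snapped to a coarser quantized level — most visibly, the near-white background has dropped to a flat grey.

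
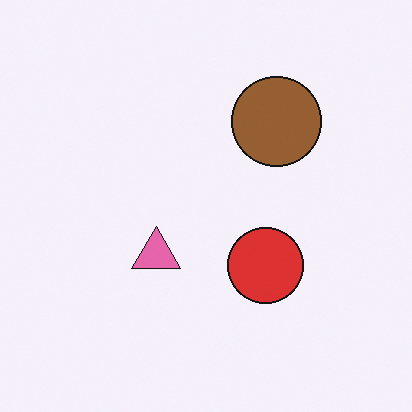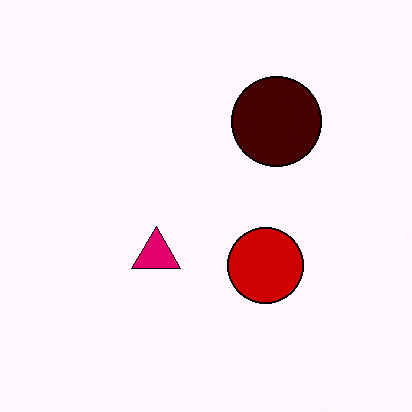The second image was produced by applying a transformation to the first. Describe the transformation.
The image was boosted in contrast.

Tones are pushed away from mid-grey across the whole image — a global contrast change.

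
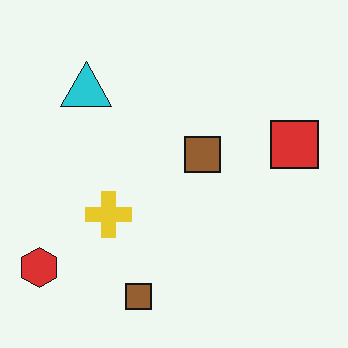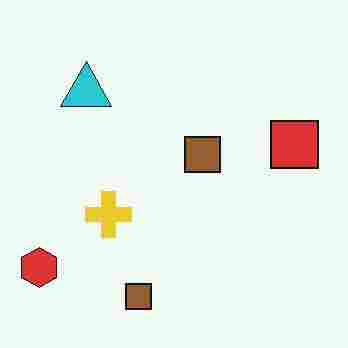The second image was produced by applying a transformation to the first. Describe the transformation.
It was heavily JPEG-compressed with obvious blocking artifacts.

Blocky 8×8 compression artifacts appear around shape edges and the flat background shows ringing — characteristic JPEG degradation.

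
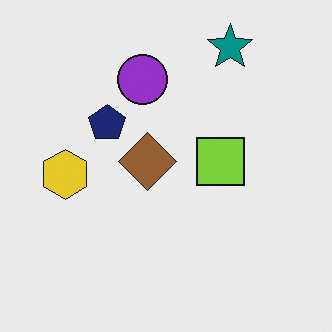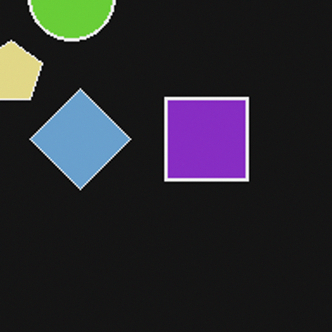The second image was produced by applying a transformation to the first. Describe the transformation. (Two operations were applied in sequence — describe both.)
The second image is the first color-inverted (negative), then cropped to a noticeably smaller region and rescaled.

The light background has become dark and every shape's color is its complement — a photographic negative. The visible shapes are larger and the field of view is narrower; shapes near the original edges may be partly or wholly outside the frame — a crop-and-rescale.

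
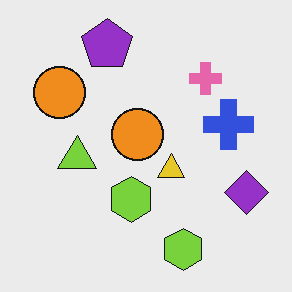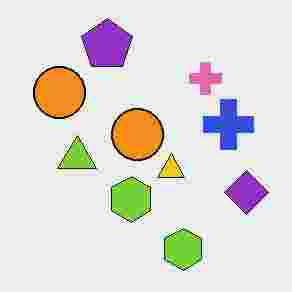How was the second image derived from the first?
This is the original image degraded with heavy JPEG compression.

Blocky 8×8 compression artifacts appear around shape edges and the flat background shows ringing — characteristic JPEG degradation.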